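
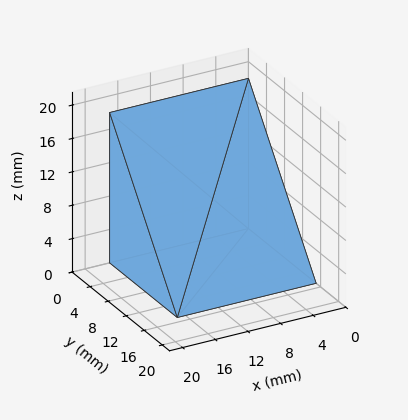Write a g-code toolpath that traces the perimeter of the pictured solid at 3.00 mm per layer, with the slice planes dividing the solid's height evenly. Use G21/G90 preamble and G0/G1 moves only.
Reading the render: the shape is a wedge (ramp): 17 × 15 mm base, rising to 18 mm along the y=0 edge and sloping linearly to z=0 at y=15 (dimensions read to the nearest mm from the axis ticks). For the g-code, the solid's height is divided into equal slices at the stated Δz and each level perimeter traced with G1 moves after a G0 lift.

; perimeter-only toolpath
G21 ; units = mm
G90 ; absolute positioning
G28 ; home
; layer 1
G0 Z3.00
G0 X0.00 Y0.00
G1 X17.00 Y0.00
G1 X17.00 Y12.50
G1 X0.00 Y12.50
G1 X0.00 Y0.00
; layer 2
G0 Z6.00
G0 X0.00 Y0.00
G1 X17.00 Y0.00
G1 X17.00 Y10.00
G1 X0.00 Y10.00
G1 X0.00 Y0.00
; layer 3
G0 Z9.00
G0 X0.00 Y0.00
G1 X17.00 Y0.00
G1 X17.00 Y7.50
G1 X0.00 Y7.50
G1 X0.00 Y0.00
; layer 4
G0 Z12.00
G0 X0.00 Y0.00
G1 X17.00 Y0.00
G1 X17.00 Y5.00
G1 X0.00 Y5.00
G1 X0.00 Y0.00
; layer 5
G0 Z15.00
G0 X0.00 Y0.00
G1 X17.00 Y0.00
G1 X17.00 Y2.50
G1 X0.00 Y2.50
G1 X0.00 Y0.00
M2 ; end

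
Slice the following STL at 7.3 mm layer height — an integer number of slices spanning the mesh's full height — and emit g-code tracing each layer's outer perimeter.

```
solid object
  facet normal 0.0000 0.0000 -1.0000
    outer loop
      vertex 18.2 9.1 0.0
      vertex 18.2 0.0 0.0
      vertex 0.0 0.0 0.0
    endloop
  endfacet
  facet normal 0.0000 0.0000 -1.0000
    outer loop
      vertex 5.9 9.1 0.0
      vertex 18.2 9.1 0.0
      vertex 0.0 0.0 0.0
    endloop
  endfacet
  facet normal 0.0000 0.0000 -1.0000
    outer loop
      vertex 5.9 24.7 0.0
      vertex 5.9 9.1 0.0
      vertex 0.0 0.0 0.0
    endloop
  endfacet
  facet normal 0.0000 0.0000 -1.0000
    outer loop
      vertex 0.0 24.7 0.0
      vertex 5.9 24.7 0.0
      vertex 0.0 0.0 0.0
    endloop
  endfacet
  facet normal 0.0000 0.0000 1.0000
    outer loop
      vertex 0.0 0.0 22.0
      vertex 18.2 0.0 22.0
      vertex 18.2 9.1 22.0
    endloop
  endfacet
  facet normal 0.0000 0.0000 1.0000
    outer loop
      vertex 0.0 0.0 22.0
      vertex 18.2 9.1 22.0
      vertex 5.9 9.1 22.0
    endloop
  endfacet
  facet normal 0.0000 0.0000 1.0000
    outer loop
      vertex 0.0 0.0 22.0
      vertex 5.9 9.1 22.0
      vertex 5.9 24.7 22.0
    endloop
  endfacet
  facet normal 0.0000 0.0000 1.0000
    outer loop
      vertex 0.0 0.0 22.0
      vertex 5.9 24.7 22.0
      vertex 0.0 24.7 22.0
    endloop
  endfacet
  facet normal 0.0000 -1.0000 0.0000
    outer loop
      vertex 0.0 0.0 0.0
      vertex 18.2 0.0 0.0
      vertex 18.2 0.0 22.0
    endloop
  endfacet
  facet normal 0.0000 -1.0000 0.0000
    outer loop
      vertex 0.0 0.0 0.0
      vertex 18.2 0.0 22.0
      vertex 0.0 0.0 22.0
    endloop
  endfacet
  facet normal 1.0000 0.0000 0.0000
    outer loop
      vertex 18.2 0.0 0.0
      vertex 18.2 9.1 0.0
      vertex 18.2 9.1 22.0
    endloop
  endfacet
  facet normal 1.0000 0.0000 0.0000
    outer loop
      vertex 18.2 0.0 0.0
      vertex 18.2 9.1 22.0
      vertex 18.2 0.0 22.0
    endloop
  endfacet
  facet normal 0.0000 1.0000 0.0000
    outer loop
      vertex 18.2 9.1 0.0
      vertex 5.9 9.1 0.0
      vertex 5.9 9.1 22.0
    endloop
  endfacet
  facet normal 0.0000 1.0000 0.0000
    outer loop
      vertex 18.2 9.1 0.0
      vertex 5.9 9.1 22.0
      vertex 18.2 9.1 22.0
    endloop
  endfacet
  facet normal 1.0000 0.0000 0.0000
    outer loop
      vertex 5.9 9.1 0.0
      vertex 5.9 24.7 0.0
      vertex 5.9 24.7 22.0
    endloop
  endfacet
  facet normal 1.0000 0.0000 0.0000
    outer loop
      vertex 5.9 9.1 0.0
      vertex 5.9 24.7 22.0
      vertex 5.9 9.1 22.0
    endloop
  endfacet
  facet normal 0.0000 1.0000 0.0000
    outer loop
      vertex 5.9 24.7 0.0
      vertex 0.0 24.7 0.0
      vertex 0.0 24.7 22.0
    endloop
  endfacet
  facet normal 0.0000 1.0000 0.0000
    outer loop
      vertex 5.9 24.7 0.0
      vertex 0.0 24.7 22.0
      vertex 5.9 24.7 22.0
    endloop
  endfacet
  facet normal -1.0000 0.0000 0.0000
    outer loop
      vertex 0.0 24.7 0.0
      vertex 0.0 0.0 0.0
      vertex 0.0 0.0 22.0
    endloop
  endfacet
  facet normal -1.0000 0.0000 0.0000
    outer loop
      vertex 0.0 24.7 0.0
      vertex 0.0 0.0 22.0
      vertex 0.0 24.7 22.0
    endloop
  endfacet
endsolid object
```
; perimeter-only toolpath
G21 ; units = mm
G90 ; absolute positioning
G28 ; home
; layer 1
G0 Z7.3
G0 X0.0 Y0.0
G1 X18.2 Y0.0
G1 X18.2 Y9.1
G1 X5.9 Y9.1
G1 X5.9 Y24.7
G1 X0.0 Y24.7
G1 X0.0 Y0.0
; layer 2
G0 Z14.7
G0 X0.0 Y0.0
G1 X18.2 Y0.0
G1 X18.2 Y9.1
G1 X5.9 Y9.1
G1 X5.9 Y24.7
G1 X0.0 Y24.7
G1 X0.0 Y0.0
; layer 3
G0 Z22.0
G0 X0.0 Y0.0
G1 X18.2 Y0.0
G1 X18.2 Y9.1
G1 X5.9 Y9.1
G1 X5.9 Y24.7
G1 X0.0 Y24.7
G1 X0.0 Y0.0
M2 ; end

The solid is an L-shaped prism: outer 18.2 × 24.7 mm, arm thicknesses ≈ 9.1 mm (horizontal) and 5.9 mm (vertical), extruded 22 mm in z. Slicing at Δz = 7.3 mm — 3 equal slices spanning the solid's height, so layer i sits at z = i·h/3 — gives 3 non-empty perimeters. Each is a 6-segment closed polygon; G0 lifts to the layer z and rapids to the start vertex, then G1 traces the edges.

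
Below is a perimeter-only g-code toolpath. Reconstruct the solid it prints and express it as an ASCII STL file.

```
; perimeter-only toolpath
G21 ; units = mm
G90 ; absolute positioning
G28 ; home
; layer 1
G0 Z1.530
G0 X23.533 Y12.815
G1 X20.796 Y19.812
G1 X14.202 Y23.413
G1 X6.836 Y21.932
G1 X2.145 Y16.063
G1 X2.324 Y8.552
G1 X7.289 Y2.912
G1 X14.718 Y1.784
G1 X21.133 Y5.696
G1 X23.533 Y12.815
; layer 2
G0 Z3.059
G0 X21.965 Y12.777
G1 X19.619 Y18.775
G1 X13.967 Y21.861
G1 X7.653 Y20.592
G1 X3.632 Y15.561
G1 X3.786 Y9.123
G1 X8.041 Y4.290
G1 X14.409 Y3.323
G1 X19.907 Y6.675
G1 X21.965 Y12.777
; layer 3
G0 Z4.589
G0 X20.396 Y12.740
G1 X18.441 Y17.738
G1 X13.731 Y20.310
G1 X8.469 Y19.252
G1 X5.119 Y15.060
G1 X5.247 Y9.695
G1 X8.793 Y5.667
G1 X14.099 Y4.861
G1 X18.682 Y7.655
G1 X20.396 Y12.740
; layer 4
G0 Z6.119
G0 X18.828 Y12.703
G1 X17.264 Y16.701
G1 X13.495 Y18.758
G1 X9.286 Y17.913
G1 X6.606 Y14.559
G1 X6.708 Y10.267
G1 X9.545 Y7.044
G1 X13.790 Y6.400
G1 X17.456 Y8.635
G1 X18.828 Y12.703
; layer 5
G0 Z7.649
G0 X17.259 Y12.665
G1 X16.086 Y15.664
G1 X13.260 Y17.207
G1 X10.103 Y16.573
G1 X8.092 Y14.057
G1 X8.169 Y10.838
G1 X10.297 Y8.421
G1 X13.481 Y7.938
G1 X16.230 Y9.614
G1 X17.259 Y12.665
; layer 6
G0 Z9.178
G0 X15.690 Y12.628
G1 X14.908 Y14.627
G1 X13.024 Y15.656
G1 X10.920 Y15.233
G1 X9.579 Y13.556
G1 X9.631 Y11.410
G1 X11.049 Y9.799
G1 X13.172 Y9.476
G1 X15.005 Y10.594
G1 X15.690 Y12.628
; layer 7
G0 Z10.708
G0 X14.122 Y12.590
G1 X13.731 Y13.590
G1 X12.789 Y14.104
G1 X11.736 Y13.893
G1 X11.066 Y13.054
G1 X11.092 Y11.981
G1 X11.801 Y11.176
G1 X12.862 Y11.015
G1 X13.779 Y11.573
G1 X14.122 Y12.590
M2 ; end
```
solid part
  facet normal 0.0000 0.0000 -1.0000
    outer loop
      vertex 14.438 24.964 0.000
      vertex 21.974 20.849 0.000
      vertex 25.102 12.852 0.000
    endloop
  endfacet
  facet normal 0.0000 0.0000 -1.0000
    outer loop
      vertex 6.019 23.272 0.000
      vertex 14.438 24.964 0.000
      vertex 25.102 12.852 0.000
    endloop
  endfacet
  facet normal 0.0000 0.0000 -1.0000
    outer loop
      vertex 0.658 16.564 0.000
      vertex 6.019 23.272 0.000
      vertex 25.102 12.852 0.000
    endloop
  endfacet
  facet normal 0.0000 0.0000 -1.0000
    outer loop
      vertex 0.863 7.980 0.000
      vertex 0.658 16.564 0.000
      vertex 25.102 12.852 0.000
    endloop
  endfacet
  facet normal 0.0000 0.0000 -1.0000
    outer loop
      vertex 6.537 1.535 0.000
      vertex 0.863 7.980 0.000
      vertex 25.102 12.852 0.000
    endloop
  endfacet
  facet normal 0.0000 0.0000 -1.0000
    outer loop
      vertex 15.027 0.246 0.000
      vertex 6.537 1.535 0.000
      vertex 25.102 12.852 0.000
    endloop
  endfacet
  facet normal 0.0000 0.0000 -1.0000
    outer loop
      vertex 22.359 4.716 0.000
      vertex 15.027 0.246 0.000
      vertex 25.102 12.852 0.000
    endloop
  endfacet
  facet normal 0.6705 0.2623 0.6940
    outer loop
      vertex 25.102 12.852 0.000
      vertex 21.974 20.849 0.000
      vertex 12.553 12.553 12.238
    endloop
  endfacet
  facet normal 0.3451 0.6319 0.6940
    outer loop
      vertex 21.974 20.849 0.000
      vertex 14.438 24.964 0.000
      vertex 12.553 12.553 12.238
    endloop
  endfacet
  facet normal -0.1419 0.7059 0.6940
    outer loop
      vertex 14.438 24.964 0.000
      vertex 6.019 23.272 0.000
      vertex 12.553 12.553 12.238
    endloop
  endfacet
  facet normal -0.5624 0.4495 0.6940
    outer loop
      vertex 6.019 23.272 0.000
      vertex 0.658 16.564 0.000
      vertex 12.553 12.553 12.238
    endloop
  endfacet
  facet normal -0.7198 -0.0172 0.6940
    outer loop
      vertex 0.658 16.564 0.000
      vertex 0.863 7.980 0.000
      vertex 12.553 12.553 12.238
    endloop
  endfacet
  facet normal -0.5404 -0.4758 0.6940
    outer loop
      vertex 0.863 7.980 0.000
      vertex 6.537 1.535 0.000
      vertex 12.553 12.553 12.238
    endloop
  endfacet
  facet normal -0.1081 -0.7118 0.6940
    outer loop
      vertex 6.537 1.535 0.000
      vertex 15.027 0.246 0.000
      vertex 12.553 12.553 12.238
    endloop
  endfacet
  facet normal 0.3748 -0.6148 0.6940
    outer loop
      vertex 15.027 0.246 0.000
      vertex 22.359 4.716 0.000
      vertex 12.553 12.553 12.238
    endloop
  endfacet
  facet normal 0.6823 -0.2300 0.6940
    outer loop
      vertex 22.359 4.716 0.000
      vertex 25.102 12.852 0.000
      vertex 12.553 12.553 12.238
    endloop
  endfacet
endsolid part

The G0 Z moves step by Δz≈1.530 mm. The G1 loops shrink linearly with z, so the solid tapers from its base footprint up to z≈12.2. Closing with a flat bottom cap and the tapered top and triangulating gives 16 facets — a regular 9-sided pyramid, base circumscribed radius ≈ 12.6 mm, apex at z ≈ 12.2 mm.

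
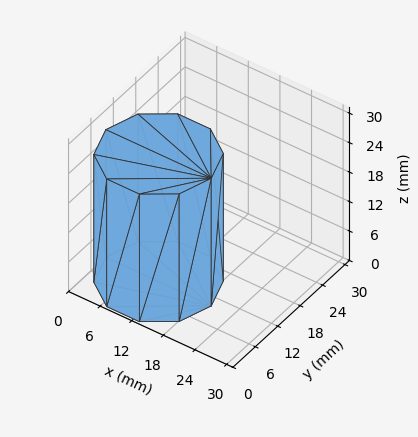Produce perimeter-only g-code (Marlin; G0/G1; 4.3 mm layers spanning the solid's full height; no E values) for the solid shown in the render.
Reading the render: the shape is a regular 10-sided prism (a cylinder approximated with 10 flat sides), circumscribed radius ≈ 10 mm, height ≈ 26 mm (dimensions read to the nearest mm from the axis ticks). For the g-code, the solid's height is divided into equal slices at the stated Δz and each level perimeter traced with G1 moves after a G0 lift.

; perimeter-only toolpath
G21 ; units = mm
G90 ; absolute positioning
G28 ; home
; layer 1
G0 Z4.3
G0 X20.0 Y10.0
G1 X18.1 Y15.9
G1 X13.1 Y19.5
G1 X6.9 Y19.5
G1 X1.9 Y15.9
G1 X0.0 Y10.0
G1 X1.9 Y4.1
G1 X6.9 Y0.5
G1 X13.1 Y0.5
G1 X18.1 Y4.1
G1 X20.0 Y10.0
; layer 2
G0 Z8.7
G0 X20.0 Y10.0
G1 X18.1 Y15.9
G1 X13.1 Y19.5
G1 X6.9 Y19.5
G1 X1.9 Y15.9
G1 X0.0 Y10.0
G1 X1.9 Y4.1
G1 X6.9 Y0.5
G1 X13.1 Y0.5
G1 X18.1 Y4.1
G1 X20.0 Y10.0
; layer 3
G0 Z13.0
G0 X20.0 Y10.0
G1 X18.1 Y15.9
G1 X13.1 Y19.5
G1 X6.9 Y19.5
G1 X1.9 Y15.9
G1 X0.0 Y10.0
G1 X1.9 Y4.1
G1 X6.9 Y0.5
G1 X13.1 Y0.5
G1 X18.1 Y4.1
G1 X20.0 Y10.0
; layer 4
G0 Z17.3
G0 X20.0 Y10.0
G1 X18.1 Y15.9
G1 X13.1 Y19.5
G1 X6.9 Y19.5
G1 X1.9 Y15.9
G1 X0.0 Y10.0
G1 X1.9 Y4.1
G1 X6.9 Y0.5
G1 X13.1 Y0.5
G1 X18.1 Y4.1
G1 X20.0 Y10.0
; layer 5
G0 Z21.7
G0 X20.0 Y10.0
G1 X18.1 Y15.9
G1 X13.1 Y19.5
G1 X6.9 Y19.5
G1 X1.9 Y15.9
G1 X0.0 Y10.0
G1 X1.9 Y4.1
G1 X6.9 Y0.5
G1 X13.1 Y0.5
G1 X18.1 Y4.1
G1 X20.0 Y10.0
; layer 6
G0 Z26.0
G0 X20.0 Y10.0
G1 X18.1 Y15.9
G1 X13.1 Y19.5
G1 X6.9 Y19.5
G1 X1.9 Y15.9
G1 X0.0 Y10.0
G1 X1.9 Y4.1
G1 X6.9 Y0.5
G1 X13.1 Y0.5
G1 X18.1 Y4.1
G1 X20.0 Y10.0
M2 ; end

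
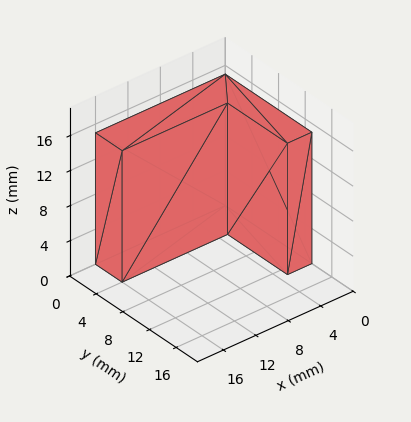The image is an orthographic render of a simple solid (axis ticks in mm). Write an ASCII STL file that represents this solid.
Reading the render: the shape is an L-shaped prism: outer 16 × 13 mm, arm thicknesses ≈ 4 mm (horizontal) and 3 mm (vertical), extruded 15 mm in z (dimensions read to the nearest mm from the axis ticks). For the STL, each face is triangulated and given an outward normal.

solid part
  facet normal 0.0000 0.0000 -1.0000
    outer loop
      vertex 16.00 4.00 0.00
      vertex 16.00 0.00 0.00
      vertex 0.00 0.00 0.00
    endloop
  endfacet
  facet normal 0.0000 0.0000 -1.0000
    outer loop
      vertex 3.00 4.00 0.00
      vertex 16.00 4.00 0.00
      vertex 0.00 0.00 0.00
    endloop
  endfacet
  facet normal 0.0000 0.0000 -1.0000
    outer loop
      vertex 3.00 13.00 0.00
      vertex 3.00 4.00 0.00
      vertex 0.00 0.00 0.00
    endloop
  endfacet
  facet normal 0.0000 0.0000 -1.0000
    outer loop
      vertex 0.00 13.00 0.00
      vertex 3.00 13.00 0.00
      vertex 0.00 0.00 0.00
    endloop
  endfacet
  facet normal 0.0000 0.0000 1.0000
    outer loop
      vertex 0.00 0.00 15.00
      vertex 16.00 0.00 15.00
      vertex 16.00 4.00 15.00
    endloop
  endfacet
  facet normal 0.0000 0.0000 1.0000
    outer loop
      vertex 0.00 0.00 15.00
      vertex 16.00 4.00 15.00
      vertex 3.00 4.00 15.00
    endloop
  endfacet
  facet normal 0.0000 0.0000 1.0000
    outer loop
      vertex 0.00 0.00 15.00
      vertex 3.00 4.00 15.00
      vertex 3.00 13.00 15.00
    endloop
  endfacet
  facet normal 0.0000 0.0000 1.0000
    outer loop
      vertex 0.00 0.00 15.00
      vertex 3.00 13.00 15.00
      vertex 0.00 13.00 15.00
    endloop
  endfacet
  facet normal 0.0000 -1.0000 0.0000
    outer loop
      vertex 0.00 0.00 0.00
      vertex 16.00 0.00 0.00
      vertex 16.00 0.00 15.00
    endloop
  endfacet
  facet normal 0.0000 -1.0000 0.0000
    outer loop
      vertex 0.00 0.00 0.00
      vertex 16.00 0.00 15.00
      vertex 0.00 0.00 15.00
    endloop
  endfacet
  facet normal 1.0000 0.0000 0.0000
    outer loop
      vertex 16.00 0.00 0.00
      vertex 16.00 4.00 0.00
      vertex 16.00 4.00 15.00
    endloop
  endfacet
  facet normal 1.0000 0.0000 0.0000
    outer loop
      vertex 16.00 0.00 0.00
      vertex 16.00 4.00 15.00
      vertex 16.00 0.00 15.00
    endloop
  endfacet
  facet normal 0.0000 1.0000 0.0000
    outer loop
      vertex 16.00 4.00 0.00
      vertex 3.00 4.00 0.00
      vertex 3.00 4.00 15.00
    endloop
  endfacet
  facet normal 0.0000 1.0000 0.0000
    outer loop
      vertex 16.00 4.00 0.00
      vertex 3.00 4.00 15.00
      vertex 16.00 4.00 15.00
    endloop
  endfacet
  facet normal 1.0000 0.0000 0.0000
    outer loop
      vertex 3.00 4.00 0.00
      vertex 3.00 13.00 0.00
      vertex 3.00 13.00 15.00
    endloop
  endfacet
  facet normal 1.0000 0.0000 0.0000
    outer loop
      vertex 3.00 4.00 0.00
      vertex 3.00 13.00 15.00
      vertex 3.00 4.00 15.00
    endloop
  endfacet
  facet normal 0.0000 1.0000 0.0000
    outer loop
      vertex 3.00 13.00 0.00
      vertex 0.00 13.00 0.00
      vertex 0.00 13.00 15.00
    endloop
  endfacet
  facet normal 0.0000 1.0000 0.0000
    outer loop
      vertex 3.00 13.00 0.00
      vertex 0.00 13.00 15.00
      vertex 3.00 13.00 15.00
    endloop
  endfacet
  facet normal -1.0000 0.0000 0.0000
    outer loop
      vertex 0.00 13.00 0.00
      vertex 0.00 0.00 0.00
      vertex 0.00 0.00 15.00
    endloop
  endfacet
  facet normal -1.0000 0.0000 0.0000
    outer loop
      vertex 0.00 13.00 0.00
      vertex 0.00 0.00 15.00
      vertex 0.00 13.00 15.00
    endloop
  endfacet
endsolid part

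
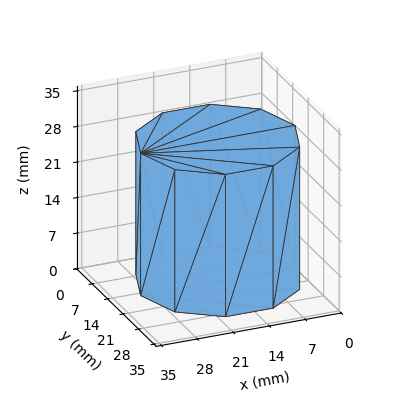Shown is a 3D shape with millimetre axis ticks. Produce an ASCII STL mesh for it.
Reading the render: the shape is a regular 10-sided prism (a cylinder approximated with 10 flat sides), circumscribed radius ≈ 15 mm, height ≈ 28 mm (dimensions read to the nearest mm from the axis ticks). For the STL, each face is triangulated and given an outward normal.

solid part
  facet normal 0.0000 0.0000 -1.0000
    outer loop
      vertex 19.635 29.266 0.000
      vertex 27.135 23.817 0.000
      vertex 30.000 15.000 0.000
    endloop
  endfacet
  facet normal 0.0000 0.0000 -1.0000
    outer loop
      vertex 10.365 29.266 0.000
      vertex 19.635 29.266 0.000
      vertex 30.000 15.000 0.000
    endloop
  endfacet
  facet normal 0.0000 0.0000 -1.0000
    outer loop
      vertex 2.865 23.817 0.000
      vertex 10.365 29.266 0.000
      vertex 30.000 15.000 0.000
    endloop
  endfacet
  facet normal 0.0000 0.0000 -1.0000
    outer loop
      vertex 0.000 15.000 0.000
      vertex 2.865 23.817 0.000
      vertex 30.000 15.000 0.000
    endloop
  endfacet
  facet normal 0.0000 0.0000 -1.0000
    outer loop
      vertex 2.865 6.183 0.000
      vertex 0.000 15.000 0.000
      vertex 30.000 15.000 0.000
    endloop
  endfacet
  facet normal 0.0000 0.0000 -1.0000
    outer loop
      vertex 10.365 0.734 0.000
      vertex 2.865 6.183 0.000
      vertex 30.000 15.000 0.000
    endloop
  endfacet
  facet normal 0.0000 0.0000 -1.0000
    outer loop
      vertex 19.635 0.734 0.000
      vertex 10.365 0.734 0.000
      vertex 30.000 15.000 0.000
    endloop
  endfacet
  facet normal 0.0000 0.0000 -1.0000
    outer loop
      vertex 27.135 6.183 0.000
      vertex 19.635 0.734 0.000
      vertex 30.000 15.000 0.000
    endloop
  endfacet
  facet normal 0.0000 0.0000 1.0000
    outer loop
      vertex 30.000 15.000 28.000
      vertex 27.135 23.817 28.000
      vertex 19.635 29.266 28.000
    endloop
  endfacet
  facet normal 0.0000 0.0000 1.0000
    outer loop
      vertex 30.000 15.000 28.000
      vertex 19.635 29.266 28.000
      vertex 10.365 29.266 28.000
    endloop
  endfacet
  facet normal 0.0000 0.0000 1.0000
    outer loop
      vertex 30.000 15.000 28.000
      vertex 10.365 29.266 28.000
      vertex 2.865 23.817 28.000
    endloop
  endfacet
  facet normal 0.0000 0.0000 1.0000
    outer loop
      vertex 30.000 15.000 28.000
      vertex 2.865 23.817 28.000
      vertex 0.000 15.000 28.000
    endloop
  endfacet
  facet normal 0.0000 0.0000 1.0000
    outer loop
      vertex 30.000 15.000 28.000
      vertex 0.000 15.000 28.000
      vertex 2.865 6.183 28.000
    endloop
  endfacet
  facet normal 0.0000 0.0000 1.0000
    outer loop
      vertex 30.000 15.000 28.000
      vertex 2.865 6.183 28.000
      vertex 10.365 0.734 28.000
    endloop
  endfacet
  facet normal 0.0000 0.0000 1.0000
    outer loop
      vertex 30.000 15.000 28.000
      vertex 10.365 0.734 28.000
      vertex 19.635 0.734 28.000
    endloop
  endfacet
  facet normal 0.0000 0.0000 1.0000
    outer loop
      vertex 30.000 15.000 28.000
      vertex 19.635 0.734 28.000
      vertex 27.135 6.183 28.000
    endloop
  endfacet
  facet normal 0.9511 0.3090 0.0000
    outer loop
      vertex 30.000 15.000 0.000
      vertex 27.135 23.817 0.000
      vertex 27.135 23.817 28.000
    endloop
  endfacet
  facet normal 0.9511 0.3090 0.0000
    outer loop
      vertex 30.000 15.000 0.000
      vertex 27.135 23.817 28.000
      vertex 30.000 15.000 28.000
    endloop
  endfacet
  facet normal 0.5878 0.8090 0.0000
    outer loop
      vertex 27.135 23.817 0.000
      vertex 19.635 29.266 0.000
      vertex 19.635 29.266 28.000
    endloop
  endfacet
  facet normal 0.5878 0.8090 0.0000
    outer loop
      vertex 27.135 23.817 0.000
      vertex 19.635 29.266 28.000
      vertex 27.135 23.817 28.000
    endloop
  endfacet
  facet normal 0.0000 1.0000 0.0000
    outer loop
      vertex 19.635 29.266 0.000
      vertex 10.365 29.266 0.000
      vertex 10.365 29.266 28.000
    endloop
  endfacet
  facet normal 0.0000 1.0000 0.0000
    outer loop
      vertex 19.635 29.266 0.000
      vertex 10.365 29.266 28.000
      vertex 19.635 29.266 28.000
    endloop
  endfacet
  facet normal -0.5878 0.8090 0.0000
    outer loop
      vertex 10.365 29.266 0.000
      vertex 2.865 23.817 0.000
      vertex 2.865 23.817 28.000
    endloop
  endfacet
  facet normal -0.5878 0.8090 0.0000
    outer loop
      vertex 10.365 29.266 0.000
      vertex 2.865 23.817 28.000
      vertex 10.365 29.266 28.000
    endloop
  endfacet
  facet normal -0.9511 0.3090 0.0000
    outer loop
      vertex 2.865 23.817 0.000
      vertex 0.000 15.000 0.000
      vertex 0.000 15.000 28.000
    endloop
  endfacet
  facet normal -0.9511 0.3090 0.0000
    outer loop
      vertex 2.865 23.817 0.000
      vertex 0.000 15.000 28.000
      vertex 2.865 23.817 28.000
    endloop
  endfacet
  facet normal -0.9511 -0.3090 0.0000
    outer loop
      vertex 0.000 15.000 0.000
      vertex 2.865 6.183 0.000
      vertex 2.865 6.183 28.000
    endloop
  endfacet
  facet normal -0.9511 -0.3090 0.0000
    outer loop
      vertex 0.000 15.000 0.000
      vertex 2.865 6.183 28.000
      vertex 0.000 15.000 28.000
    endloop
  endfacet
  facet normal -0.5878 -0.8090 0.0000
    outer loop
      vertex 2.865 6.183 0.000
      vertex 10.365 0.734 0.000
      vertex 10.365 0.734 28.000
    endloop
  endfacet
  facet normal -0.5878 -0.8090 0.0000
    outer loop
      vertex 2.865 6.183 0.000
      vertex 10.365 0.734 28.000
      vertex 2.865 6.183 28.000
    endloop
  endfacet
  facet normal 0.0000 -1.0000 0.0000
    outer loop
      vertex 10.365 0.734 0.000
      vertex 19.635 0.734 0.000
      vertex 19.635 0.734 28.000
    endloop
  endfacet
  facet normal 0.0000 -1.0000 0.0000
    outer loop
      vertex 10.365 0.734 0.000
      vertex 19.635 0.734 28.000
      vertex 10.365 0.734 28.000
    endloop
  endfacet
  facet normal 0.5878 -0.8090 0.0000
    outer loop
      vertex 19.635 0.734 0.000
      vertex 27.135 6.183 0.000
      vertex 27.135 6.183 28.000
    endloop
  endfacet
  facet normal 0.5878 -0.8090 0.0000
    outer loop
      vertex 19.635 0.734 0.000
      vertex 27.135 6.183 28.000
      vertex 19.635 0.734 28.000
    endloop
  endfacet
  facet normal 0.9511 -0.3090 0.0000
    outer loop
      vertex 27.135 6.183 0.000
      vertex 30.000 15.000 0.000
      vertex 30.000 15.000 28.000
    endloop
  endfacet
  facet normal 0.9511 -0.3090 0.0000
    outer loop
      vertex 27.135 6.183 0.000
      vertex 30.000 15.000 28.000
      vertex 27.135 6.183 28.000
    endloop
  endfacet
endsolid part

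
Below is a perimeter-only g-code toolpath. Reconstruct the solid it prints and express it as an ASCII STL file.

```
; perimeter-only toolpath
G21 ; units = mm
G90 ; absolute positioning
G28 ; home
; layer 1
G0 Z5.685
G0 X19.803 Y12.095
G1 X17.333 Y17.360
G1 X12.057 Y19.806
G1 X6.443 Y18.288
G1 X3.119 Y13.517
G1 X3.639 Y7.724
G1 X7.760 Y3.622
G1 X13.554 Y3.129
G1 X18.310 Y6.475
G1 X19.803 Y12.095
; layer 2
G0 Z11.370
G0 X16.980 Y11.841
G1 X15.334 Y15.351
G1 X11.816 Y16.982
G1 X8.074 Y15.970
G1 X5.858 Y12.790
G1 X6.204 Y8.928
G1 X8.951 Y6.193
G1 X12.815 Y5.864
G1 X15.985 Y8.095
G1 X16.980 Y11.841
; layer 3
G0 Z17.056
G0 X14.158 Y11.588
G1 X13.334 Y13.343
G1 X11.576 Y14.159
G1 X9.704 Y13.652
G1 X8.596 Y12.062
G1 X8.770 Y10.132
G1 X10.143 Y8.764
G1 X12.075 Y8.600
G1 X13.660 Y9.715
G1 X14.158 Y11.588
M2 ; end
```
solid part
  facet normal 0.0000 0.0000 -1.0000
    outer loop
      vertex 12.297 22.629 0.000
      vertex 19.332 19.368 0.000
      vertex 22.625 12.348 0.000
    endloop
  endfacet
  facet normal 0.0000 0.0000 -1.0000
    outer loop
      vertex 4.812 20.605 0.000
      vertex 12.297 22.629 0.000
      vertex 22.625 12.348 0.000
    endloop
  endfacet
  facet normal 0.0000 0.0000 -1.0000
    outer loop
      vertex 0.380 14.244 0.000
      vertex 4.812 20.605 0.000
      vertex 22.625 12.348 0.000
    endloop
  endfacet
  facet normal 0.0000 0.0000 -1.0000
    outer loop
      vertex 1.073 6.521 0.000
      vertex 0.380 14.244 0.000
      vertex 22.625 12.348 0.000
    endloop
  endfacet
  facet normal 0.0000 0.0000 -1.0000
    outer loop
      vertex 6.568 1.051 0.000
      vertex 1.073 6.521 0.000
      vertex 22.625 12.348 0.000
    endloop
  endfacet
  facet normal 0.0000 0.0000 -1.0000
    outer loop
      vertex 14.294 0.393 0.000
      vertex 6.568 1.051 0.000
      vertex 22.625 12.348 0.000
    endloop
  endfacet
  facet normal 0.0000 0.0000 -1.0000
    outer loop
      vertex 20.635 4.855 0.000
      vertex 14.294 0.393 0.000
      vertex 22.625 12.348 0.000
    endloop
  endfacet
  facet normal 0.8199 0.3846 0.4242
    outer loop
      vertex 22.625 12.348 0.000
      vertex 19.332 19.368 0.000
      vertex 11.335 11.335 22.741
    endloop
  endfacet
  facet normal 0.3808 0.8216 0.4242
    outer loop
      vertex 19.332 19.368 0.000
      vertex 12.297 22.629 0.000
      vertex 11.335 11.335 22.741
    endloop
  endfacet
  facet normal -0.2364 0.8742 0.4242
    outer loop
      vertex 12.297 22.629 0.000
      vertex 4.812 20.605 0.000
      vertex 11.335 11.335 22.741
    endloop
  endfacet
  facet normal -0.7430 0.5177 0.4242
    outer loop
      vertex 4.812 20.605 0.000
      vertex 0.380 14.244 0.000
      vertex 11.335 11.335 22.741
    endloop
  endfacet
  facet normal -0.9020 -0.0809 0.4242
    outer loop
      vertex 0.380 14.244 0.000
      vertex 1.073 6.521 0.000
      vertex 11.335 11.335 22.741
    endloop
  endfacet
  facet normal -0.6389 -0.6418 0.4242
    outer loop
      vertex 1.073 6.521 0.000
      vertex 6.568 1.051 0.000
      vertex 11.335 11.335 22.741
    endloop
  endfacet
  facet normal -0.0768 -0.9023 0.4242
    outer loop
      vertex 6.568 1.051 0.000
      vertex 14.294 0.393 0.000
      vertex 11.335 11.335 22.741
    endloop
  endfacet
  facet normal 0.5211 -0.7406 0.4242
    outer loop
      vertex 14.294 0.393 0.000
      vertex 20.635 4.855 0.000
      vertex 11.335 11.335 22.741
    endloop
  endfacet
  facet normal 0.8752 -0.2324 0.4242
    outer loop
      vertex 20.635 4.855 0.000
      vertex 22.625 12.348 0.000
      vertex 11.335 11.335 22.741
    endloop
  endfacet
endsolid part

The G0 Z moves step by Δz≈5.685 mm. The G1 loops shrink linearly with z, so the solid tapers from its base footprint up to z≈22.7. Closing with a flat bottom cap and the tapered top and triangulating gives 16 facets — a regular 9-sided pyramid, base circumscribed radius ≈ 11.3 mm, apex at z ≈ 22.7 mm.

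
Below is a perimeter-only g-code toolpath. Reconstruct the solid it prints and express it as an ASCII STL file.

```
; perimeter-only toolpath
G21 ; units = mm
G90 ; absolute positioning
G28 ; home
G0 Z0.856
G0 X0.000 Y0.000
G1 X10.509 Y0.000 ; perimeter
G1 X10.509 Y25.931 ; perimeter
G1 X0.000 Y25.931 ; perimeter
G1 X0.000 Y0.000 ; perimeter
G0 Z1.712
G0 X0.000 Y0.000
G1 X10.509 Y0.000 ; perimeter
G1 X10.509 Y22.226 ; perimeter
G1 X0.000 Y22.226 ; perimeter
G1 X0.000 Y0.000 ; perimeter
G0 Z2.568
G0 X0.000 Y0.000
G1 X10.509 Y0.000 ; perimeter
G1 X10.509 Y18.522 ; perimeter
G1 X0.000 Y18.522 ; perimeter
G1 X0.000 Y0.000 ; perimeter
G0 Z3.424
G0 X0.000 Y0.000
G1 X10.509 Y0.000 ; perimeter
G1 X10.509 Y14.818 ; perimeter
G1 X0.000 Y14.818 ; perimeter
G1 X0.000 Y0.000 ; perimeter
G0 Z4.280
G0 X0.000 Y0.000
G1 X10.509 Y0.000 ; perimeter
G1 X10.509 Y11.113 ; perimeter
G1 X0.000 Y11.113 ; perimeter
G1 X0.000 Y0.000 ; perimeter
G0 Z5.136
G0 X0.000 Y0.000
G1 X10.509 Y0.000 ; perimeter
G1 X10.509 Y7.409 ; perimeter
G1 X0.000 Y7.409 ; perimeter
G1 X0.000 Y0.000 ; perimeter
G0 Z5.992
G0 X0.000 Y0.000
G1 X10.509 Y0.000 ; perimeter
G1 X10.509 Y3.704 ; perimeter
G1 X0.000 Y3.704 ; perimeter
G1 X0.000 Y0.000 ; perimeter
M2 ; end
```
solid part
  facet normal 0.0000 0.0000 -1.0000
    outer loop
      vertex 10.509 29.635 0.000
      vertex 10.509 0.000 0.000
      vertex 0.000 0.000 0.000
    endloop
  endfacet
  facet normal 0.0000 0.0000 -1.0000
    outer loop
      vertex 0.000 29.635 0.000
      vertex 10.509 29.635 0.000
      vertex 0.000 0.000 0.000
    endloop
  endfacet
  facet normal 0.0000 -1.0000 0.0000
    outer loop
      vertex 0.000 0.000 0.000
      vertex 10.509 0.000 0.000
      vertex 10.509 0.000 6.848
    endloop
  endfacet
  facet normal 0.0000 -1.0000 0.0000
    outer loop
      vertex 0.000 0.000 0.000
      vertex 10.509 0.000 6.848
      vertex 0.000 0.000 6.848
    endloop
  endfacet
  facet normal 0.0000 0.2251 0.9743
    outer loop
      vertex 0.000 0.000 6.848
      vertex 10.509 0.000 6.848
      vertex 10.509 29.635 0.000
    endloop
  endfacet
  facet normal 0.0000 0.2251 0.9743
    outer loop
      vertex 0.000 0.000 6.848
      vertex 10.509 29.635 0.000
      vertex 0.000 29.635 0.000
    endloop
  endfacet
  facet normal -1.0000 0.0000 0.0000
    outer loop
      vertex 0.000 0.000 6.848
      vertex 0.000 29.635 0.000
      vertex 0.000 0.000 0.000
    endloop
  endfacet
  facet normal 1.0000 0.0000 0.0000
    outer loop
      vertex 10.509 0.000 0.000
      vertex 10.509 29.635 0.000
      vertex 10.509 0.000 6.848
    endloop
  endfacet
endsolid part

The G0 Z moves step by Δz≈0.856 mm. The G1 loops shrink linearly with z, so the solid tapers from its base footprint up to z≈6.85. Closing with a flat bottom cap and the tapered top and triangulating gives 8 facets — a wedge (ramp): 10.5 × 29.6 mm base, rising to 6.85 mm along the y=0 edge and sloping linearly to z=0 at y=29.6.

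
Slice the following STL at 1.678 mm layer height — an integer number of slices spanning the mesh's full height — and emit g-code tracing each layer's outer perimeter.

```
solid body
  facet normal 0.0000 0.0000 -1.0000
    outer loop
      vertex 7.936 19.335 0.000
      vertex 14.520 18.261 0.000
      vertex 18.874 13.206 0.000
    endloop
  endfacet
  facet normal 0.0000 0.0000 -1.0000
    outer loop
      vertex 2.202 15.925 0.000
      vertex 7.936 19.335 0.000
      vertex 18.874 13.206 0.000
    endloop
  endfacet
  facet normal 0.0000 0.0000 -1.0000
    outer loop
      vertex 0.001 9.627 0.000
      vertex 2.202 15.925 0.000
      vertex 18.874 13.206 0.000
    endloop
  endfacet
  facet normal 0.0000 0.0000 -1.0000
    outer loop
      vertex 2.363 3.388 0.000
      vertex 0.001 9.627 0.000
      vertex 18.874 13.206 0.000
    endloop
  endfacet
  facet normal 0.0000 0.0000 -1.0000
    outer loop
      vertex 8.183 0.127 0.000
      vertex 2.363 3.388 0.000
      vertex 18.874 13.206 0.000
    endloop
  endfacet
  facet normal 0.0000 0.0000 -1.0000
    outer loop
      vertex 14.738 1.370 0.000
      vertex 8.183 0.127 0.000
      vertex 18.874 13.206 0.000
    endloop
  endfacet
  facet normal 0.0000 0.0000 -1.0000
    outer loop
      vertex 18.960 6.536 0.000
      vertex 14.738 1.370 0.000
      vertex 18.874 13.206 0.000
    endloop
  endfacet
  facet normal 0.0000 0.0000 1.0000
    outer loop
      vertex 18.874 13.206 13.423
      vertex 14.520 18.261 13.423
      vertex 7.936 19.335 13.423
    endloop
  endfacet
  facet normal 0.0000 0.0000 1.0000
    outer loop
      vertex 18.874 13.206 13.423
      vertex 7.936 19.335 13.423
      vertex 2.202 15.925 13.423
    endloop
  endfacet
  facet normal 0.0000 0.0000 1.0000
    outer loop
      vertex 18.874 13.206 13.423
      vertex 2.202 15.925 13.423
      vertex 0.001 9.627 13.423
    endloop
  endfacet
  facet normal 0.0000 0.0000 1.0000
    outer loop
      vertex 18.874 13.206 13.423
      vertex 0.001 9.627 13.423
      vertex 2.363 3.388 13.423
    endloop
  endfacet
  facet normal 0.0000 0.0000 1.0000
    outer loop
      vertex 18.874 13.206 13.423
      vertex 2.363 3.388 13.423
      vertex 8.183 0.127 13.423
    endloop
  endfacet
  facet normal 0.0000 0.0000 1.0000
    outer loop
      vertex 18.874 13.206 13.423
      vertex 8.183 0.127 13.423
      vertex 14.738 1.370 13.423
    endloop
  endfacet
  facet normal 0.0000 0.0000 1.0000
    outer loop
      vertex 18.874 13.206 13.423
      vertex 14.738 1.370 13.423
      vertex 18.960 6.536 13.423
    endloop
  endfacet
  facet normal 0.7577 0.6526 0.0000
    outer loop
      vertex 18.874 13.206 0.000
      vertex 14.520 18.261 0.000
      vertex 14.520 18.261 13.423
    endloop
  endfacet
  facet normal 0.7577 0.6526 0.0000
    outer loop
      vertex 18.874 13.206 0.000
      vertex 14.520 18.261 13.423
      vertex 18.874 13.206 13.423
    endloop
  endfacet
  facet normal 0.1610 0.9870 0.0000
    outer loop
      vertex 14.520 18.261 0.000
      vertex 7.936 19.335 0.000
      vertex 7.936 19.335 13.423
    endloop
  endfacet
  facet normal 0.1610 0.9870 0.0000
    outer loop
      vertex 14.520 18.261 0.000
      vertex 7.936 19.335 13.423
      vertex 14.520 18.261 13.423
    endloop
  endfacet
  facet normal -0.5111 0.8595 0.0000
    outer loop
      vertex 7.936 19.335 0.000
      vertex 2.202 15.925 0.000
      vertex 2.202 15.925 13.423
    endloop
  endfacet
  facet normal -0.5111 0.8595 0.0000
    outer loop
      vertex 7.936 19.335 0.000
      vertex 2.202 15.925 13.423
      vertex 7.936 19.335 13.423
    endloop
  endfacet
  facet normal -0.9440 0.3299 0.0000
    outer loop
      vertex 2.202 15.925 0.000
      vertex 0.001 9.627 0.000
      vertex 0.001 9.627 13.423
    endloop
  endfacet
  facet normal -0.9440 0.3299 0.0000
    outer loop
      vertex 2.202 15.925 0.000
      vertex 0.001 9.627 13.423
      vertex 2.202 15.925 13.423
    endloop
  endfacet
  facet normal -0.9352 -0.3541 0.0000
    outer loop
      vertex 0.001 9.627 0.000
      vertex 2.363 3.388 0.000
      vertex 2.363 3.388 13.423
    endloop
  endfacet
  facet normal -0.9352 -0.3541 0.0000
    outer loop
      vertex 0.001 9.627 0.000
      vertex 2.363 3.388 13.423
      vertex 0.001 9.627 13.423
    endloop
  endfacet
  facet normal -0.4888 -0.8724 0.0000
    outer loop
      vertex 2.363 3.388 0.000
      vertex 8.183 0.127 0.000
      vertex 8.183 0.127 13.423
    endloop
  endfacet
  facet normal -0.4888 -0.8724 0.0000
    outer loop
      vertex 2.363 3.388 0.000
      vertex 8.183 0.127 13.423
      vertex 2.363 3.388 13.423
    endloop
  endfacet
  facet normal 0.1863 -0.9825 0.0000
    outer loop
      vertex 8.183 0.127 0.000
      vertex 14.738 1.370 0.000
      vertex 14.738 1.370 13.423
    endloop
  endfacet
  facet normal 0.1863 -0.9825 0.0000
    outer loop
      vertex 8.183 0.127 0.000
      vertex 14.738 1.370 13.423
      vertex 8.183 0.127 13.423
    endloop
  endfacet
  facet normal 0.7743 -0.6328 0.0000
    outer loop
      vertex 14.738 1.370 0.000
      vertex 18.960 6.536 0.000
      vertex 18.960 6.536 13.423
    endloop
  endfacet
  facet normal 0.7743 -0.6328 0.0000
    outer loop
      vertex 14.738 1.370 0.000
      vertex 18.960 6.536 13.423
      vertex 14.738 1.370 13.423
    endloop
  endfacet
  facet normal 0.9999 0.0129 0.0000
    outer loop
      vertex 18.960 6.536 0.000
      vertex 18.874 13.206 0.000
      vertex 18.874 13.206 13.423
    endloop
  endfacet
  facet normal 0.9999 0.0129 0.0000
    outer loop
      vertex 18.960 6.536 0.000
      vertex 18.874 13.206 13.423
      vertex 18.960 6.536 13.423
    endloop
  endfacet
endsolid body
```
; perimeter-only toolpath
G21 ; units = mm
G90 ; absolute positioning
G28 ; home
; layer 1
G0 Z1.678
G0 X18.874 Y13.206
G1 X14.520 Y18.261
G1 X7.936 Y19.335
G1 X2.202 Y15.925
G1 X0.001 Y9.627
G1 X2.363 Y3.388
G1 X8.183 Y0.127
G1 X14.738 Y1.370
G1 X18.960 Y6.536
G1 X18.874 Y13.206
; layer 2
G0 Z3.356
G0 X18.874 Y13.206
G1 X14.520 Y18.261
G1 X7.936 Y19.335
G1 X2.202 Y15.925
G1 X0.001 Y9.627
G1 X2.363 Y3.388
G1 X8.183 Y0.127
G1 X14.738 Y1.370
G1 X18.960 Y6.536
G1 X18.874 Y13.206
; layer 3
G0 Z5.034
G0 X18.874 Y13.206
G1 X14.520 Y18.261
G1 X7.936 Y19.335
G1 X2.202 Y15.925
G1 X0.001 Y9.627
G1 X2.363 Y3.388
G1 X8.183 Y0.127
G1 X14.738 Y1.370
G1 X18.960 Y6.536
G1 X18.874 Y13.206
; layer 4
G0 Z6.712
G0 X18.874 Y13.206
G1 X14.520 Y18.261
G1 X7.936 Y19.335
G1 X2.202 Y15.925
G1 X0.001 Y9.627
G1 X2.363 Y3.388
G1 X8.183 Y0.127
G1 X14.738 Y1.370
G1 X18.960 Y6.536
G1 X18.874 Y13.206
; layer 5
G0 Z8.389
G0 X18.874 Y13.206
G1 X14.520 Y18.261
G1 X7.936 Y19.335
G1 X2.202 Y15.925
G1 X0.001 Y9.627
G1 X2.363 Y3.388
G1 X8.183 Y0.127
G1 X14.738 Y1.370
G1 X18.960 Y6.536
G1 X18.874 Y13.206
; layer 6
G0 Z10.067
G0 X18.874 Y13.206
G1 X14.520 Y18.261
G1 X7.936 Y19.335
G1 X2.202 Y15.925
G1 X0.001 Y9.627
G1 X2.363 Y3.388
G1 X8.183 Y0.127
G1 X14.738 Y1.370
G1 X18.960 Y6.536
G1 X18.874 Y13.206
; layer 7
G0 Z11.745
G0 X18.874 Y13.206
G1 X14.520 Y18.261
G1 X7.936 Y19.335
G1 X2.202 Y15.925
G1 X0.001 Y9.627
G1 X2.363 Y3.388
G1 X8.183 Y0.127
G1 X14.738 Y1.370
G1 X18.960 Y6.536
G1 X18.874 Y13.206
; layer 8
G0 Z13.423
G0 X18.874 Y13.206
G1 X14.520 Y18.261
G1 X7.936 Y19.335
G1 X2.202 Y15.925
G1 X0.001 Y9.627
G1 X2.363 Y3.388
G1 X8.183 Y0.127
G1 X14.738 Y1.370
G1 X18.960 Y6.536
G1 X18.874 Y13.206
M2 ; end

The solid is a regular 9-sided prism (a cylinder approximated with 9 flat sides), circumscribed radius ≈ 9.75 mm, height ≈ 13.4 mm. Slicing at Δz = 1.678 mm — 8 equal slices spanning the solid's height, so layer i sits at z = i·h/8 — gives 8 non-empty perimeters. Each is a 9-segment closed polygon; G0 lifts to the layer z and rapids to the start vertex, then G1 traces the edges.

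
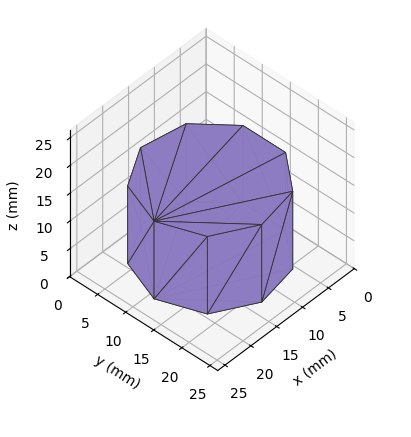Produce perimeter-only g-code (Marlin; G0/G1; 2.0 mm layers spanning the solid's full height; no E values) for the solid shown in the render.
Reading the render: the shape is a regular 9-sided prism (a cylinder approximated with 9 flat sides), circumscribed radius ≈ 11 mm, height ≈ 14 mm (dimensions read to the nearest mm from the axis ticks). For the g-code, the solid's height is divided into equal slices at the stated Δz and each level perimeter traced with G1 moves after a G0 lift.

; perimeter-only toolpath
G21 ; units = mm
G90 ; absolute positioning
G28 ; home
; layer 1
G0 Z2.0
G0 X22.0 Y11.0
G1 X19.4 Y18.1
G1 X12.9 Y21.8
G1 X5.5 Y20.5
G1 X0.7 Y14.8
G1 X0.7 Y7.2
G1 X5.5 Y1.5
G1 X12.9 Y0.2
G1 X19.4 Y3.9
G1 X22.0 Y11.0
; layer 2
G0 Z4.0
G0 X22.0 Y11.0
G1 X19.4 Y18.1
G1 X12.9 Y21.8
G1 X5.5 Y20.5
G1 X0.7 Y14.8
G1 X0.7 Y7.2
G1 X5.5 Y1.5
G1 X12.9 Y0.2
G1 X19.4 Y3.9
G1 X22.0 Y11.0
; layer 3
G0 Z6.0
G0 X22.0 Y11.0
G1 X19.4 Y18.1
G1 X12.9 Y21.8
G1 X5.5 Y20.5
G1 X0.7 Y14.8
G1 X0.7 Y7.2
G1 X5.5 Y1.5
G1 X12.9 Y0.2
G1 X19.4 Y3.9
G1 X22.0 Y11.0
; layer 4
G0 Z8.0
G0 X22.0 Y11.0
G1 X19.4 Y18.1
G1 X12.9 Y21.8
G1 X5.5 Y20.5
G1 X0.7 Y14.8
G1 X0.7 Y7.2
G1 X5.5 Y1.5
G1 X12.9 Y0.2
G1 X19.4 Y3.9
G1 X22.0 Y11.0
; layer 5
G0 Z10.0
G0 X22.0 Y11.0
G1 X19.4 Y18.1
G1 X12.9 Y21.8
G1 X5.5 Y20.5
G1 X0.7 Y14.8
G1 X0.7 Y7.2
G1 X5.5 Y1.5
G1 X12.9 Y0.2
G1 X19.4 Y3.9
G1 X22.0 Y11.0
; layer 6
G0 Z12.0
G0 X22.0 Y11.0
G1 X19.4 Y18.1
G1 X12.9 Y21.8
G1 X5.5 Y20.5
G1 X0.7 Y14.8
G1 X0.7 Y7.2
G1 X5.5 Y1.5
G1 X12.9 Y0.2
G1 X19.4 Y3.9
G1 X22.0 Y11.0
; layer 7
G0 Z14.0
G0 X22.0 Y11.0
G1 X19.4 Y18.1
G1 X12.9 Y21.8
G1 X5.5 Y20.5
G1 X0.7 Y14.8
G1 X0.7 Y7.2
G1 X5.5 Y1.5
G1 X12.9 Y0.2
G1 X19.4 Y3.9
G1 X22.0 Y11.0
M2 ; end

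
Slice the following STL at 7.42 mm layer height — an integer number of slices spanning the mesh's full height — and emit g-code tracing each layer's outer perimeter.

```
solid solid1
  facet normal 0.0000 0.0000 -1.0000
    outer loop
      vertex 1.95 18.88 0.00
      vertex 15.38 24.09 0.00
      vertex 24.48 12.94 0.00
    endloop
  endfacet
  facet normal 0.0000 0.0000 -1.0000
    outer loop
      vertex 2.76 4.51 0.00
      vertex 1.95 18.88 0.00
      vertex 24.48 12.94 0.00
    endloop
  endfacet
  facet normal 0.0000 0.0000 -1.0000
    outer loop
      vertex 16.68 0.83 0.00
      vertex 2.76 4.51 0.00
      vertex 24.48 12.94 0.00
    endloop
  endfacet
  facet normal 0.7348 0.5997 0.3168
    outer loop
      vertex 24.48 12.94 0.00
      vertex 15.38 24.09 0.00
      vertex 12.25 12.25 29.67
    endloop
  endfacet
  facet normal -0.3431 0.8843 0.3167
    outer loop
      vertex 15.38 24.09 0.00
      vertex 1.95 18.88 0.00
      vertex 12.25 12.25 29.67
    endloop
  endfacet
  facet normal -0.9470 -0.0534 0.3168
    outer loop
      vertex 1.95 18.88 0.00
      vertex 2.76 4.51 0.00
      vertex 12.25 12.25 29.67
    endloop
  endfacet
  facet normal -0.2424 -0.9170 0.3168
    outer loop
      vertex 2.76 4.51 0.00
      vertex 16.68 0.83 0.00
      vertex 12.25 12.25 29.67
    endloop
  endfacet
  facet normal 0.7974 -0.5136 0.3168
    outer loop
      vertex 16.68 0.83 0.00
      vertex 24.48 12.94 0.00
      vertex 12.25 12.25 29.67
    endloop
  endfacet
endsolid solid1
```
; perimeter-only toolpath
G21 ; units = mm
G90 ; absolute positioning
G28 ; home
; layer 1
G0 Z7.42
G0 X21.42 Y12.77
G1 X14.60 Y21.13
G1 X4.53 Y17.22
G1 X5.13 Y6.45
G1 X15.57 Y3.69
G1 X21.42 Y12.77
; layer 2
G0 Z14.84
G0 X18.37 Y12.59
G1 X13.82 Y18.17
G1 X7.10 Y15.56
G1 X7.50 Y8.38
G1 X14.46 Y6.54
G1 X18.37 Y12.59
; layer 3
G0 Z22.25
G0 X15.31 Y12.42
G1 X13.03 Y15.21
G1 X9.68 Y13.91
G1 X9.88 Y10.31
G1 X13.36 Y9.39
G1 X15.31 Y12.42
M2 ; end

The solid is a regular 5-sided pyramid, base circumscribed radius ≈ 12.2 mm, apex at z ≈ 29.7 mm. Slicing at Δz = 7.42 mm — 4 equal slices spanning the solid's height, so layer i sits at z = i·h/4 — gives 3 non-empty perimeters. Each is a 5-segment closed polygon; G0 lifts to the layer z and rapids to the start vertex, then G1 traces the edges. The cross-section shrinks linearly with z (the slice at the apex is degenerate and omitted).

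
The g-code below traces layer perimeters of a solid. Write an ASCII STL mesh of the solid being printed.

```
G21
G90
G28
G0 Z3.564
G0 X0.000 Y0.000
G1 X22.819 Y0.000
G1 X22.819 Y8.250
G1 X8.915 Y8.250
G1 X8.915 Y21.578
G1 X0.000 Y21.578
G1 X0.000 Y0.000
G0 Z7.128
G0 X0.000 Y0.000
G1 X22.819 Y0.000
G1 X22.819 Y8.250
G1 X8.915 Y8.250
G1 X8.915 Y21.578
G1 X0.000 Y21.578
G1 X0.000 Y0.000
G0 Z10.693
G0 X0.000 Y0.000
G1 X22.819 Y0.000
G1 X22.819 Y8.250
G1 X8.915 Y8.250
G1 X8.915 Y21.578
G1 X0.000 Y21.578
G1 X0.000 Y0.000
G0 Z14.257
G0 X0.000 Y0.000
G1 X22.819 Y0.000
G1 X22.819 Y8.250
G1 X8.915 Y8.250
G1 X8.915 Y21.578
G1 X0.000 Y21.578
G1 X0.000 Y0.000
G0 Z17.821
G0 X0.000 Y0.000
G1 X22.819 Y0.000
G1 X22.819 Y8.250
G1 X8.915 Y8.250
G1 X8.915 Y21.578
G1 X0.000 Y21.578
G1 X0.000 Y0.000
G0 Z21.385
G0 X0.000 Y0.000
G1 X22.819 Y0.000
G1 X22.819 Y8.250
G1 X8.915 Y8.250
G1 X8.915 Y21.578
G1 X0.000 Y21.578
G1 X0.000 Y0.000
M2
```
solid part
  facet normal 0.0000 0.0000 -1.0000
    outer loop
      vertex 22.819 8.250 0.000
      vertex 22.819 0.000 0.000
      vertex 0.000 0.000 0.000
    endloop
  endfacet
  facet normal 0.0000 0.0000 -1.0000
    outer loop
      vertex 8.915 8.250 0.000
      vertex 22.819 8.250 0.000
      vertex 0.000 0.000 0.000
    endloop
  endfacet
  facet normal 0.0000 0.0000 -1.0000
    outer loop
      vertex 8.915 21.578 0.000
      vertex 8.915 8.250 0.000
      vertex 0.000 0.000 0.000
    endloop
  endfacet
  facet normal 0.0000 0.0000 -1.0000
    outer loop
      vertex 0.000 21.578 0.000
      vertex 8.915 21.578 0.000
      vertex 0.000 0.000 0.000
    endloop
  endfacet
  facet normal 0.0000 0.0000 1.0000
    outer loop
      vertex 0.000 0.000 21.385
      vertex 22.819 0.000 21.385
      vertex 22.819 8.250 21.385
    endloop
  endfacet
  facet normal 0.0000 0.0000 1.0000
    outer loop
      vertex 0.000 0.000 21.385
      vertex 22.819 8.250 21.385
      vertex 8.915 8.250 21.385
    endloop
  endfacet
  facet normal 0.0000 0.0000 1.0000
    outer loop
      vertex 0.000 0.000 21.385
      vertex 8.915 8.250 21.385
      vertex 8.915 21.578 21.385
    endloop
  endfacet
  facet normal 0.0000 0.0000 1.0000
    outer loop
      vertex 0.000 0.000 21.385
      vertex 8.915 21.578 21.385
      vertex 0.000 21.578 21.385
    endloop
  endfacet
  facet normal 0.0000 -1.0000 0.0000
    outer loop
      vertex 0.000 0.000 0.000
      vertex 22.819 0.000 0.000
      vertex 22.819 0.000 21.385
    endloop
  endfacet
  facet normal 0.0000 -1.0000 0.0000
    outer loop
      vertex 0.000 0.000 0.000
      vertex 22.819 0.000 21.385
      vertex 0.000 0.000 21.385
    endloop
  endfacet
  facet normal 1.0000 0.0000 0.0000
    outer loop
      vertex 22.819 0.000 0.000
      vertex 22.819 8.250 0.000
      vertex 22.819 8.250 21.385
    endloop
  endfacet
  facet normal 1.0000 0.0000 0.0000
    outer loop
      vertex 22.819 0.000 0.000
      vertex 22.819 8.250 21.385
      vertex 22.819 0.000 21.385
    endloop
  endfacet
  facet normal 0.0000 1.0000 0.0000
    outer loop
      vertex 22.819 8.250 0.000
      vertex 8.915 8.250 0.000
      vertex 8.915 8.250 21.385
    endloop
  endfacet
  facet normal 0.0000 1.0000 0.0000
    outer loop
      vertex 22.819 8.250 0.000
      vertex 8.915 8.250 21.385
      vertex 22.819 8.250 21.385
    endloop
  endfacet
  facet normal 1.0000 0.0000 0.0000
    outer loop
      vertex 8.915 8.250 0.000
      vertex 8.915 21.578 0.000
      vertex 8.915 21.578 21.385
    endloop
  endfacet
  facet normal 1.0000 0.0000 0.0000
    outer loop
      vertex 8.915 8.250 0.000
      vertex 8.915 21.578 21.385
      vertex 8.915 8.250 21.385
    endloop
  endfacet
  facet normal 0.0000 1.0000 0.0000
    outer loop
      vertex 8.915 21.578 0.000
      vertex 0.000 21.578 0.000
      vertex 0.000 21.578 21.385
    endloop
  endfacet
  facet normal 0.0000 1.0000 0.0000
    outer loop
      vertex 8.915 21.578 0.000
      vertex 0.000 21.578 21.385
      vertex 8.915 21.578 21.385
    endloop
  endfacet
  facet normal -1.0000 0.0000 0.0000
    outer loop
      vertex 0.000 21.578 0.000
      vertex 0.000 0.000 0.000
      vertex 0.000 0.000 21.385
    endloop
  endfacet
  facet normal -1.0000 0.0000 0.0000
    outer loop
      vertex 0.000 21.578 0.000
      vertex 0.000 0.000 21.385
      vertex 0.000 21.578 21.385
    endloop
  endfacet
endsolid part

The G0 Z moves step by Δz≈3.564 mm. Every layer's G1 loop is the same polygon, so the solid is a straight extrusion of it from z=0 to z≈21.4. Closing with flat bottom and top caps and triangulating gives 20 facets — an L-shaped prism: outer 22.8 × 21.6 mm, arm thicknesses ≈ 8.25 mm (horizontal) and 8.91 mm (vertical), extruded 21.4 mm in z.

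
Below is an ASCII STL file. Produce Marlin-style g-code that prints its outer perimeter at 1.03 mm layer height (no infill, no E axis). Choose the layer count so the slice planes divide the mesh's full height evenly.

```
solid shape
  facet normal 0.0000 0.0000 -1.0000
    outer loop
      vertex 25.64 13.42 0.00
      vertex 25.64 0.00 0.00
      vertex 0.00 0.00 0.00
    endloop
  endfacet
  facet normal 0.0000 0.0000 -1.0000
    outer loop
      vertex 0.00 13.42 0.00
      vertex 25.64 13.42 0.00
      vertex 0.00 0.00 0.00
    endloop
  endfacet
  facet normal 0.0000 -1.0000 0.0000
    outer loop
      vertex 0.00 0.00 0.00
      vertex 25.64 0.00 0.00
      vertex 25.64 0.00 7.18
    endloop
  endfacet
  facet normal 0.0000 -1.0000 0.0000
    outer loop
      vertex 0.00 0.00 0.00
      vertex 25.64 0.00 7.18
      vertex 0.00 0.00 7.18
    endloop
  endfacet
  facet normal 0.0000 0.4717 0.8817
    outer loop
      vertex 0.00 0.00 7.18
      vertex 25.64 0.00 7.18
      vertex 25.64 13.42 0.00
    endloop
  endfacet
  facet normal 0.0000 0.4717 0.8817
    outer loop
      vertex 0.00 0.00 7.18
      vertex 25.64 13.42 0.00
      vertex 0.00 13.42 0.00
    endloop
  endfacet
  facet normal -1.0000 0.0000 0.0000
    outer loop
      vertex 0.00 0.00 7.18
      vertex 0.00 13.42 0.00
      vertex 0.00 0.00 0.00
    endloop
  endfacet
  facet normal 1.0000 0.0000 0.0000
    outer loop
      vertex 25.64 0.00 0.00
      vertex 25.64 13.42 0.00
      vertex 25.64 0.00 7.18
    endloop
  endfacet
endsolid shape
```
; perimeter-only toolpath
G21 ; units = mm
G90 ; absolute positioning
G28 ; home
; layer 1
G0 Z1.03
G0 X0.00 Y0.00
G1 X25.64 Y0.00
G1 X25.64 Y11.50
G1 X0.00 Y11.50
G1 X0.00 Y0.00
; layer 2
G0 Z2.05
G0 X0.00 Y0.00
G1 X25.64 Y0.00
G1 X25.64 Y9.59
G1 X0.00 Y9.59
G1 X0.00 Y0.00
; layer 3
G0 Z3.08
G0 X0.00 Y0.00
G1 X25.64 Y0.00
G1 X25.64 Y7.67
G1 X0.00 Y7.67
G1 X0.00 Y0.00
; layer 4
G0 Z4.10
G0 X0.00 Y0.00
G1 X25.64 Y0.00
G1 X25.64 Y5.75
G1 X0.00 Y5.75
G1 X0.00 Y0.00
; layer 5
G0 Z5.13
G0 X0.00 Y0.00
G1 X25.64 Y0.00
G1 X25.64 Y3.83
G1 X0.00 Y3.83
G1 X0.00 Y0.00
; layer 6
G0 Z6.15
G0 X0.00 Y0.00
G1 X25.64 Y0.00
G1 X25.64 Y1.92
G1 X0.00 Y1.92
G1 X0.00 Y0.00
M2 ; end

The solid is a wedge (ramp): 25.6 × 13.4 mm base, rising to 7.18 mm along the y=0 edge and sloping linearly to z=0 at y=13.4. Slicing at Δz = 1.03 mm — 7 equal slices spanning the solid's height, so layer i sits at z = i·h/7 — gives 6 non-empty perimeters. Each is a 4-segment closed polygon; G0 lifts to the layer z and rapids to the start vertex, then G1 traces the edges. The cross-section shrinks linearly with z (the slice at the apex is degenerate and omitted).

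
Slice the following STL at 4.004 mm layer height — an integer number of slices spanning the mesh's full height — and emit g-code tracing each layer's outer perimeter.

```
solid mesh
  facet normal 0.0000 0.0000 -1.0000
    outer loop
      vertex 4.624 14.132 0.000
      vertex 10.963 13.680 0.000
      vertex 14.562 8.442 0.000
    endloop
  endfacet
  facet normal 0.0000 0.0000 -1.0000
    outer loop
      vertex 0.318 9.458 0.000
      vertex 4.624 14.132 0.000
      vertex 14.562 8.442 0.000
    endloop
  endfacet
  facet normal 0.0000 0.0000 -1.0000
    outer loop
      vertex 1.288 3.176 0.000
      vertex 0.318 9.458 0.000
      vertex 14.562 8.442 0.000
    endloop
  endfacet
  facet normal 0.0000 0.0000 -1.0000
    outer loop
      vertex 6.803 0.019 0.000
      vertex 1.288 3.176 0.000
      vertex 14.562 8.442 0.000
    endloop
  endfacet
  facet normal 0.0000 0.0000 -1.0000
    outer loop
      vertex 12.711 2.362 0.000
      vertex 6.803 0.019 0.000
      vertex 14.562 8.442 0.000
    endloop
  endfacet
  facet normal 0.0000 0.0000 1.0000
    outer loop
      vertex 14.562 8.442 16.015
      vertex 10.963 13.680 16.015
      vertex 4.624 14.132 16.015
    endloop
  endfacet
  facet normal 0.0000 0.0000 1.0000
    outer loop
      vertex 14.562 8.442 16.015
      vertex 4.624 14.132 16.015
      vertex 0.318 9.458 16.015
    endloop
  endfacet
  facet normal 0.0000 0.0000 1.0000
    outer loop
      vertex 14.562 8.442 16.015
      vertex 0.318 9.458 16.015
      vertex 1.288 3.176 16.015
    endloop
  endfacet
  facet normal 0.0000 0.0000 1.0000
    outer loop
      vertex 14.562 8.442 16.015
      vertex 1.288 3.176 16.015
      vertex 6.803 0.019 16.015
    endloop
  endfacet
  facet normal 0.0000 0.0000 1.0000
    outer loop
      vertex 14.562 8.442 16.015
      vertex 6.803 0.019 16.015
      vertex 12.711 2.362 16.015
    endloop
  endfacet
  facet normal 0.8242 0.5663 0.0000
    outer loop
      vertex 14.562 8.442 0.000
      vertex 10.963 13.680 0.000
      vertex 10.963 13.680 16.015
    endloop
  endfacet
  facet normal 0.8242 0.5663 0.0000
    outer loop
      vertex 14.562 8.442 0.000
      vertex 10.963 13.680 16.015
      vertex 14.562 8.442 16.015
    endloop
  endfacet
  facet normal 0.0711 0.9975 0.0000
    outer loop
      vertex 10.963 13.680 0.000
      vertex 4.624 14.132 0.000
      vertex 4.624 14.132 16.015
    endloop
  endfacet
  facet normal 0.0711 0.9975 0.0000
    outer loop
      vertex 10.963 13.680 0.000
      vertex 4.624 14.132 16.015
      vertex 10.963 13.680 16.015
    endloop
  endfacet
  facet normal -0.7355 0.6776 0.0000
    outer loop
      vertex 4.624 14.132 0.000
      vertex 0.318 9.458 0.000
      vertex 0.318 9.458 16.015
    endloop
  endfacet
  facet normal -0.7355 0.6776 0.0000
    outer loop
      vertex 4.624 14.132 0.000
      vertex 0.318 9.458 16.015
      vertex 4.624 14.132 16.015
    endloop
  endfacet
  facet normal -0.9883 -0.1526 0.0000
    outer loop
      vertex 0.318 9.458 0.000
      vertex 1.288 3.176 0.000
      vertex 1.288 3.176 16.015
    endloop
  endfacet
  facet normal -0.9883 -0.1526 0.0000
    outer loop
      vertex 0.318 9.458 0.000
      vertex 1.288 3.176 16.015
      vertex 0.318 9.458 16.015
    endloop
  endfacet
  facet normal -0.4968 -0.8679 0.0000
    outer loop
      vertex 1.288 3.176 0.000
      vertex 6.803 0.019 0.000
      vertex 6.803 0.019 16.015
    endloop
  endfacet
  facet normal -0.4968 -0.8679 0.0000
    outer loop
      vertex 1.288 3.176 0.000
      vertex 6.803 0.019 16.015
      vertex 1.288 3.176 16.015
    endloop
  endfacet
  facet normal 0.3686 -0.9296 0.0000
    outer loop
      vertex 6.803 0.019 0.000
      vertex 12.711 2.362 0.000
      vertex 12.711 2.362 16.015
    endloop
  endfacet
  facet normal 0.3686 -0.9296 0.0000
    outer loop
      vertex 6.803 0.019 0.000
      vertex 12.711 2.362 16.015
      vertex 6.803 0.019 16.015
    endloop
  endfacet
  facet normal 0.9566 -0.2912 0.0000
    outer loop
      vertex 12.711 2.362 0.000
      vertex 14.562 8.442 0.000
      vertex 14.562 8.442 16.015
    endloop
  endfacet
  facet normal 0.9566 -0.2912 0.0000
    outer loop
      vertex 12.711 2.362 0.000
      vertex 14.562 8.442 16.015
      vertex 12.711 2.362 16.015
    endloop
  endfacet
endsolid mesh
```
; perimeter-only toolpath
G21 ; units = mm
G90 ; absolute positioning
G28 ; home
; layer 1
G0 Z4.004
G0 X14.562 Y8.442
G1 X10.963 Y13.680
G1 X4.624 Y14.132
G1 X0.318 Y9.458
G1 X1.288 Y3.176
G1 X6.803 Y0.019
G1 X12.711 Y2.362
G1 X14.562 Y8.442
; layer 2
G0 Z8.008
G0 X14.562 Y8.442
G1 X10.963 Y13.680
G1 X4.624 Y14.132
G1 X0.318 Y9.458
G1 X1.288 Y3.176
G1 X6.803 Y0.019
G1 X12.711 Y2.362
G1 X14.562 Y8.442
; layer 3
G0 Z12.011
G0 X14.562 Y8.442
G1 X10.963 Y13.680
G1 X4.624 Y14.132
G1 X0.318 Y9.458
G1 X1.288 Y3.176
G1 X6.803 Y0.019
G1 X12.711 Y2.362
G1 X14.562 Y8.442
; layer 4
G0 Z16.015
G0 X14.562 Y8.442
G1 X10.963 Y13.680
G1 X4.624 Y14.132
G1 X0.318 Y9.458
G1 X1.288 Y3.176
G1 X6.803 Y0.019
G1 X12.711 Y2.362
G1 X14.562 Y8.442
M2 ; end

The solid is a regular 7-sided prism (a cylinder approximated with 7 flat sides), circumscribed radius ≈ 7.32 mm, height ≈ 16 mm. Slicing at Δz = 4.004 mm — 4 equal slices spanning the solid's height, so layer i sits at z = i·h/4 — gives 4 non-empty perimeters. Each is a 7-segment closed polygon; G0 lifts to the layer z and rapids to the start vertex, then G1 traces the edges.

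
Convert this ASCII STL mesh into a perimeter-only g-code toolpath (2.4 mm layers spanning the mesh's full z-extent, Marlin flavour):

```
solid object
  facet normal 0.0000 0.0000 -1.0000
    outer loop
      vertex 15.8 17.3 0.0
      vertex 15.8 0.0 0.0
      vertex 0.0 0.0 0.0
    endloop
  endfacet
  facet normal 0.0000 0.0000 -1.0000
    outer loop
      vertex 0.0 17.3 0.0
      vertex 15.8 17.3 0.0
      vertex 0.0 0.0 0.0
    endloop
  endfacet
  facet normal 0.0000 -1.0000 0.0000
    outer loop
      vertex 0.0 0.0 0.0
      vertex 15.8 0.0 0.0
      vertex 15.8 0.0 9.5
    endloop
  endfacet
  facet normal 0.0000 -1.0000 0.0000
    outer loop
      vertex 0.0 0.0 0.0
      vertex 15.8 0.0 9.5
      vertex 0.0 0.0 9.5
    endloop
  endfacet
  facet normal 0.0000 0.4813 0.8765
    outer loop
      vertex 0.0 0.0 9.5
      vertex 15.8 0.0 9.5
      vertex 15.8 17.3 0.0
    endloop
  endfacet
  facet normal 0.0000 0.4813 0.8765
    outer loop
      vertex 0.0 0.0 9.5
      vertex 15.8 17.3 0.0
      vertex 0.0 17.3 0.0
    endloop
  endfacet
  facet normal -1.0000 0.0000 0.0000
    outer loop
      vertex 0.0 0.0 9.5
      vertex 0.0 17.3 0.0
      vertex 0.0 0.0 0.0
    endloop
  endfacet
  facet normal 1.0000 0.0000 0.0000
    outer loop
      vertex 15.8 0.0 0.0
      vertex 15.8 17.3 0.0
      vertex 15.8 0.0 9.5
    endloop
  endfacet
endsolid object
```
; perimeter-only toolpath
G21 ; units = mm
G90 ; absolute positioning
G28 ; home
; layer 1
G0 Z2.4
G0 X0.0 Y0.0
G1 X15.8 Y0.0
G1 X15.8 Y13.0
G1 X0.0 Y13.0
G1 X0.0 Y0.0
; layer 2
G0 Z4.8
G0 X0.0 Y0.0
G1 X15.8 Y0.0
G1 X15.8 Y8.7
G1 X0.0 Y8.7
G1 X0.0 Y0.0
; layer 3
G0 Z7.1
G0 X0.0 Y0.0
G1 X15.8 Y0.0
G1 X15.8 Y4.3
G1 X0.0 Y4.3
G1 X0.0 Y0.0
M2 ; end

The solid is a wedge (ramp): 15.8 × 17.3 mm base, rising to 9.5 mm along the y=0 edge and sloping linearly to z=0 at y=17.3. Slicing at Δz = 2.4 mm — 4 equal slices spanning the solid's height, so layer i sits at z = i·h/4 — gives 3 non-empty perimeters. Each is a 4-segment closed polygon; G0 lifts to the layer z and rapids to the start vertex, then G1 traces the edges. The cross-section shrinks linearly with z (the slice at the apex is degenerate and omitted).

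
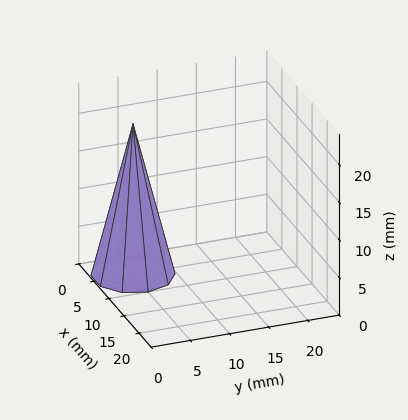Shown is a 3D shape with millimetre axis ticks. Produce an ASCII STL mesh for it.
Reading the render: the shape is a regular 10-sided pyramid, base circumscribed radius ≈ 5 mm, apex at z ≈ 20 mm (dimensions read to the nearest mm from the axis ticks). For the STL, each face is triangulated and given an outward normal.

solid part
  facet normal 0.0000 0.0000 -1.0000
    outer loop
      vertex 6.55 9.76 0.00
      vertex 9.05 7.94 0.00
      vertex 10.00 5.00 0.00
    endloop
  endfacet
  facet normal 0.0000 0.0000 -1.0000
    outer loop
      vertex 3.45 9.76 0.00
      vertex 6.55 9.76 0.00
      vertex 10.00 5.00 0.00
    endloop
  endfacet
  facet normal 0.0000 0.0000 -1.0000
    outer loop
      vertex 0.95 7.94 0.00
      vertex 3.45 9.76 0.00
      vertex 10.00 5.00 0.00
    endloop
  endfacet
  facet normal 0.0000 0.0000 -1.0000
    outer loop
      vertex 0.00 5.00 0.00
      vertex 0.95 7.94 0.00
      vertex 10.00 5.00 0.00
    endloop
  endfacet
  facet normal 0.0000 0.0000 -1.0000
    outer loop
      vertex 0.95 2.06 0.00
      vertex 0.00 5.00 0.00
      vertex 10.00 5.00 0.00
    endloop
  endfacet
  facet normal 0.0000 0.0000 -1.0000
    outer loop
      vertex 3.45 0.24 0.00
      vertex 0.95 2.06 0.00
      vertex 10.00 5.00 0.00
    endloop
  endfacet
  facet normal 0.0000 0.0000 -1.0000
    outer loop
      vertex 6.55 0.24 0.00
      vertex 3.45 0.24 0.00
      vertex 10.00 5.00 0.00
    endloop
  endfacet
  facet normal 0.0000 0.0000 -1.0000
    outer loop
      vertex 9.05 2.06 0.00
      vertex 6.55 0.24 0.00
      vertex 10.00 5.00 0.00
    endloop
  endfacet
  facet normal 0.9257 0.2991 0.2314
    outer loop
      vertex 10.00 5.00 0.00
      vertex 9.05 7.94 0.00
      vertex 5.00 5.00 20.00
    endloop
  endfacet
  facet normal 0.5726 0.7865 0.2316
    outer loop
      vertex 9.05 7.94 0.00
      vertex 6.55 9.76 0.00
      vertex 5.00 5.00 20.00
    endloop
  endfacet
  facet normal 0.0000 0.9728 0.2315
    outer loop
      vertex 6.55 9.76 0.00
      vertex 3.45 9.76 0.00
      vertex 5.00 5.00 20.00
    endloop
  endfacet
  facet normal -0.5726 0.7865 0.2316
    outer loop
      vertex 3.45 9.76 0.00
      vertex 0.95 7.94 0.00
      vertex 5.00 5.00 20.00
    endloop
  endfacet
  facet normal -0.9257 0.2991 0.2314
    outer loop
      vertex 0.95 7.94 0.00
      vertex 0.00 5.00 0.00
      vertex 5.00 5.00 20.00
    endloop
  endfacet
  facet normal -0.9257 -0.2991 0.2314
    outer loop
      vertex 0.00 5.00 0.00
      vertex 0.95 2.06 0.00
      vertex 5.00 5.00 20.00
    endloop
  endfacet
  facet normal -0.5726 -0.7865 0.2316
    outer loop
      vertex 0.95 2.06 0.00
      vertex 3.45 0.24 0.00
      vertex 5.00 5.00 20.00
    endloop
  endfacet
  facet normal 0.0000 -0.9728 0.2315
    outer loop
      vertex 3.45 0.24 0.00
      vertex 6.55 0.24 0.00
      vertex 5.00 5.00 20.00
    endloop
  endfacet
  facet normal 0.5726 -0.7865 0.2316
    outer loop
      vertex 6.55 0.24 0.00
      vertex 9.05 2.06 0.00
      vertex 5.00 5.00 20.00
    endloop
  endfacet
  facet normal 0.9257 -0.2991 0.2314
    outer loop
      vertex 9.05 2.06 0.00
      vertex 10.00 5.00 0.00
      vertex 5.00 5.00 20.00
    endloop
  endfacet
endsolid part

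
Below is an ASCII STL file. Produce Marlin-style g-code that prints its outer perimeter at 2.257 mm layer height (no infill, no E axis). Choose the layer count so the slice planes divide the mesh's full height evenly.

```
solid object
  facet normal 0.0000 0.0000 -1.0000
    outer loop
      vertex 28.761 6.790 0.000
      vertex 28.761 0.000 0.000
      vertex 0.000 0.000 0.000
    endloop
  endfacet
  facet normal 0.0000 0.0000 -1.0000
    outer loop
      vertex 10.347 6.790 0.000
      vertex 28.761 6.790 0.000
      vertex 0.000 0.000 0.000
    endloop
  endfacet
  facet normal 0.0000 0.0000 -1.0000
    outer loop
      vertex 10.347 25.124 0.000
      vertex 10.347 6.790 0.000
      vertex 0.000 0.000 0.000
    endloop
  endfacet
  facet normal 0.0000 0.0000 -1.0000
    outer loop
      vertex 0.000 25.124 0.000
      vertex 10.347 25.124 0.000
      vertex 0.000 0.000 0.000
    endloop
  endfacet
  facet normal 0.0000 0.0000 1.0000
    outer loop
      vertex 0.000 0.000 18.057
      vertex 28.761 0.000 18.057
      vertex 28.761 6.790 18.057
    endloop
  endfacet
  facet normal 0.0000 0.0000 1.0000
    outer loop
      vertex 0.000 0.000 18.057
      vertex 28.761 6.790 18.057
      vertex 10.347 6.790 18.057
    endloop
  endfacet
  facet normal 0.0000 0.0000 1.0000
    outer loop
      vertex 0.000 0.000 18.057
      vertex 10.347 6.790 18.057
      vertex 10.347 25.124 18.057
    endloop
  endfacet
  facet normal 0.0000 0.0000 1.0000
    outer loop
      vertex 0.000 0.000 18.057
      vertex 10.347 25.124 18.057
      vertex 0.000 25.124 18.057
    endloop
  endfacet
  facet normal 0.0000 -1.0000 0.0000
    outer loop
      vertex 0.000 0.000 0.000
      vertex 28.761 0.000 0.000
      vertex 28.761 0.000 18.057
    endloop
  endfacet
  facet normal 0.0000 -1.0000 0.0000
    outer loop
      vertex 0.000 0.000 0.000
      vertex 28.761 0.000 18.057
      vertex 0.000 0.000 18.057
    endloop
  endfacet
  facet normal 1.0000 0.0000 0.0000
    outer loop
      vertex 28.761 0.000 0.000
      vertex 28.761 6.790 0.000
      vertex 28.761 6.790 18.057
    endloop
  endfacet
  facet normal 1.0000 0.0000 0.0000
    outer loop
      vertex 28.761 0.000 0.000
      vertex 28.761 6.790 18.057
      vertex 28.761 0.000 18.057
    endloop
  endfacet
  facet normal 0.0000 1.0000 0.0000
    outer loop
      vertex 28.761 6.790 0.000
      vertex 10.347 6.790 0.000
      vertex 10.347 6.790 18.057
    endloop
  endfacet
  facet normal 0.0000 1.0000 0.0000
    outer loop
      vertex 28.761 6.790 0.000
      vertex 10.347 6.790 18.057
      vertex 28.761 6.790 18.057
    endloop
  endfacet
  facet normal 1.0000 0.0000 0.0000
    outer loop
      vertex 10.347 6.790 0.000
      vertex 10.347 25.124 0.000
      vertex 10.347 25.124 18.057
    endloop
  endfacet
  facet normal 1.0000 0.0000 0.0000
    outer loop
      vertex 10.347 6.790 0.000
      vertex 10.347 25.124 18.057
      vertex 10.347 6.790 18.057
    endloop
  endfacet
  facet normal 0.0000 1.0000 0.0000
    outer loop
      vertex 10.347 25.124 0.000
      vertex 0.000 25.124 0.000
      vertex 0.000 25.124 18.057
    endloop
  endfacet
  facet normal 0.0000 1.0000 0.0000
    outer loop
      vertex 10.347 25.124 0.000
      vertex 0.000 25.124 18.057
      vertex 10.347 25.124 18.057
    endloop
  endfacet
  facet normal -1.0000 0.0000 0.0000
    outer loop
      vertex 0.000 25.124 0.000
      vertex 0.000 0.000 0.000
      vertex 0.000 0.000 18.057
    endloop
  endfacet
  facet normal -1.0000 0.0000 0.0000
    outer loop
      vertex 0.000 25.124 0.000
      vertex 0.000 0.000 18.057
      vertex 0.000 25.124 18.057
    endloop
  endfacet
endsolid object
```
; perimeter-only toolpath
G21 ; units = mm
G90 ; absolute positioning
G28 ; home
; layer 1
G0 Z2.257
G0 X0.000 Y0.000
G1 X28.761 Y0.000
G1 X28.761 Y6.790
G1 X10.347 Y6.790
G1 X10.347 Y25.124
G1 X0.000 Y25.124
G1 X0.000 Y0.000
; layer 2
G0 Z4.514
G0 X0.000 Y0.000
G1 X28.761 Y0.000
G1 X28.761 Y6.790
G1 X10.347 Y6.790
G1 X10.347 Y25.124
G1 X0.000 Y25.124
G1 X0.000 Y0.000
; layer 3
G0 Z6.771
G0 X0.000 Y0.000
G1 X28.761 Y0.000
G1 X28.761 Y6.790
G1 X10.347 Y6.790
G1 X10.347 Y25.124
G1 X0.000 Y25.124
G1 X0.000 Y0.000
; layer 4
G0 Z9.028
G0 X0.000 Y0.000
G1 X28.761 Y0.000
G1 X28.761 Y6.790
G1 X10.347 Y6.790
G1 X10.347 Y25.124
G1 X0.000 Y25.124
G1 X0.000 Y0.000
; layer 5
G0 Z11.286
G0 X0.000 Y0.000
G1 X28.761 Y0.000
G1 X28.761 Y6.790
G1 X10.347 Y6.790
G1 X10.347 Y25.124
G1 X0.000 Y25.124
G1 X0.000 Y0.000
; layer 6
G0 Z13.543
G0 X0.000 Y0.000
G1 X28.761 Y0.000
G1 X28.761 Y6.790
G1 X10.347 Y6.790
G1 X10.347 Y25.124
G1 X0.000 Y25.124
G1 X0.000 Y0.000
; layer 7
G0 Z15.800
G0 X0.000 Y0.000
G1 X28.761 Y0.000
G1 X28.761 Y6.790
G1 X10.347 Y6.790
G1 X10.347 Y25.124
G1 X0.000 Y25.124
G1 X0.000 Y0.000
; layer 8
G0 Z18.057
G0 X0.000 Y0.000
G1 X28.761 Y0.000
G1 X28.761 Y6.790
G1 X10.347 Y6.790
G1 X10.347 Y25.124
G1 X0.000 Y25.124
G1 X0.000 Y0.000
M2 ; end

The solid is an L-shaped prism: outer 28.8 × 25.1 mm, arm thicknesses ≈ 6.79 mm (horizontal) and 10.3 mm (vertical), extruded 18.1 mm in z. Slicing at Δz = 2.257 mm — 8 equal slices spanning the solid's height, so layer i sits at z = i·h/8 — gives 8 non-empty perimeters. Each is a 6-segment closed polygon; G0 lifts to the layer z and rapids to the start vertex, then G1 traces the edges.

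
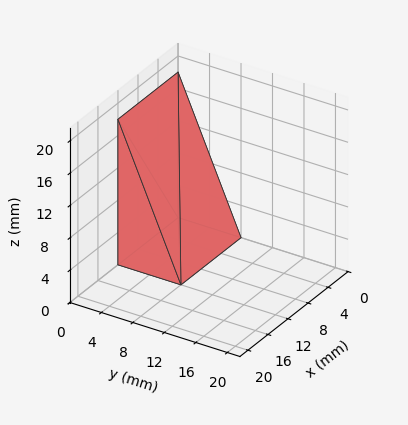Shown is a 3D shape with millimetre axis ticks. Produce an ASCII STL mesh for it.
Reading the render: the shape is a wedge (ramp): 12 × 8 mm base, rising to 18 mm along the y=0 edge and sloping linearly to z=0 at y=8 (dimensions read to the nearest mm from the axis ticks). For the STL, each face is triangulated and given an outward normal.

solid part
  facet normal 0.0000 0.0000 -1.0000
    outer loop
      vertex 12.000 8.000 0.000
      vertex 12.000 0.000 0.000
      vertex 0.000 0.000 0.000
    endloop
  endfacet
  facet normal 0.0000 0.0000 -1.0000
    outer loop
      vertex 0.000 8.000 0.000
      vertex 12.000 8.000 0.000
      vertex 0.000 0.000 0.000
    endloop
  endfacet
  facet normal 0.0000 -1.0000 0.0000
    outer loop
      vertex 0.000 0.000 0.000
      vertex 12.000 0.000 0.000
      vertex 12.000 0.000 18.000
    endloop
  endfacet
  facet normal 0.0000 -1.0000 0.0000
    outer loop
      vertex 0.000 0.000 0.000
      vertex 12.000 0.000 18.000
      vertex 0.000 0.000 18.000
    endloop
  endfacet
  facet normal 0.0000 0.9138 0.4061
    outer loop
      vertex 0.000 0.000 18.000
      vertex 12.000 0.000 18.000
      vertex 12.000 8.000 0.000
    endloop
  endfacet
  facet normal 0.0000 0.9138 0.4061
    outer loop
      vertex 0.000 0.000 18.000
      vertex 12.000 8.000 0.000
      vertex 0.000 8.000 0.000
    endloop
  endfacet
  facet normal -1.0000 0.0000 0.0000
    outer loop
      vertex 0.000 0.000 18.000
      vertex 0.000 8.000 0.000
      vertex 0.000 0.000 0.000
    endloop
  endfacet
  facet normal 1.0000 0.0000 0.0000
    outer loop
      vertex 12.000 0.000 0.000
      vertex 12.000 8.000 0.000
      vertex 12.000 0.000 18.000
    endloop
  endfacet
endsolid part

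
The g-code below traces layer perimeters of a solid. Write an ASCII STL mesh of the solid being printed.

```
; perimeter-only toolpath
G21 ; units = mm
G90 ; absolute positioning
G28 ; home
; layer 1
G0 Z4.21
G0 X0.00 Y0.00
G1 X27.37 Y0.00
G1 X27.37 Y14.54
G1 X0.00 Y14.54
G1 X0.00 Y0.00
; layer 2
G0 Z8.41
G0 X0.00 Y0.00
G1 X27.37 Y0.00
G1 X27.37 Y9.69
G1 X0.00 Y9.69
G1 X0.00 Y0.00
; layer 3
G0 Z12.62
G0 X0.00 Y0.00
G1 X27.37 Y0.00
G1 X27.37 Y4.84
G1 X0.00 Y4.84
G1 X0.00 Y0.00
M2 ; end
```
solid part
  facet normal 0.0000 0.0000 -1.0000
    outer loop
      vertex 27.37 19.38 0.00
      vertex 27.37 0.00 0.00
      vertex 0.00 0.00 0.00
    endloop
  endfacet
  facet normal 0.0000 0.0000 -1.0000
    outer loop
      vertex 0.00 19.38 0.00
      vertex 27.37 19.38 0.00
      vertex 0.00 0.00 0.00
    endloop
  endfacet
  facet normal 0.0000 -1.0000 0.0000
    outer loop
      vertex 0.00 0.00 0.00
      vertex 27.37 0.00 0.00
      vertex 27.37 0.00 16.83
    endloop
  endfacet
  facet normal 0.0000 -1.0000 0.0000
    outer loop
      vertex 0.00 0.00 0.00
      vertex 27.37 0.00 16.83
      vertex 0.00 0.00 16.83
    endloop
  endfacet
  facet normal 0.0000 0.6557 0.7550
    outer loop
      vertex 0.00 0.00 16.83
      vertex 27.37 0.00 16.83
      vertex 27.37 19.38 0.00
    endloop
  endfacet
  facet normal 0.0000 0.6557 0.7550
    outer loop
      vertex 0.00 0.00 16.83
      vertex 27.37 19.38 0.00
      vertex 0.00 19.38 0.00
    endloop
  endfacet
  facet normal -1.0000 0.0000 0.0000
    outer loop
      vertex 0.00 0.00 16.83
      vertex 0.00 19.38 0.00
      vertex 0.00 0.00 0.00
    endloop
  endfacet
  facet normal 1.0000 0.0000 0.0000
    outer loop
      vertex 27.37 0.00 0.00
      vertex 27.37 19.38 0.00
      vertex 27.37 0.00 16.83
    endloop
  endfacet
endsolid part

The G0 Z moves step by Δz≈4.21 mm. The G1 loops shrink linearly with z, so the solid tapers from its base footprint up to z≈16.8. Closing with a flat bottom cap and the tapered top and triangulating gives 8 facets — a wedge (ramp): 27.4 × 19.4 mm base, rising to 16.8 mm along the y=0 edge and sloping linearly to z=0 at y=19.4.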